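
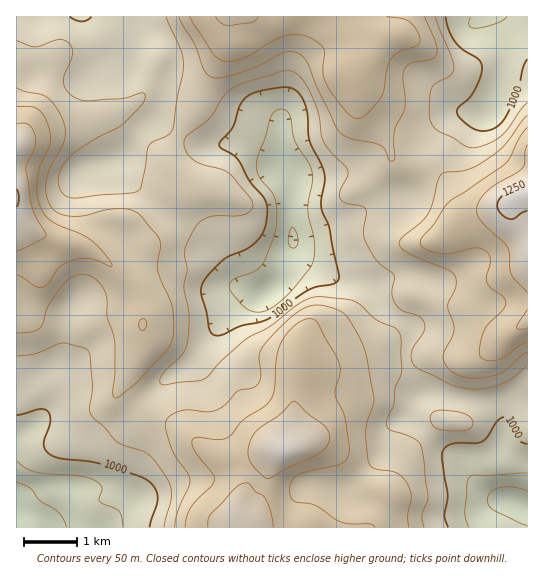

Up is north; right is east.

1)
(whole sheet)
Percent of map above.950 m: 94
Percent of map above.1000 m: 84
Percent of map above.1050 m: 61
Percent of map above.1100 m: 36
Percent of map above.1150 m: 18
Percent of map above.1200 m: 5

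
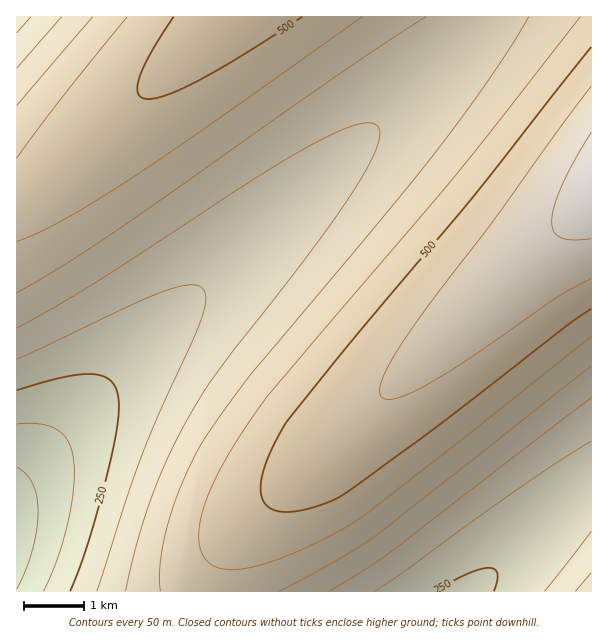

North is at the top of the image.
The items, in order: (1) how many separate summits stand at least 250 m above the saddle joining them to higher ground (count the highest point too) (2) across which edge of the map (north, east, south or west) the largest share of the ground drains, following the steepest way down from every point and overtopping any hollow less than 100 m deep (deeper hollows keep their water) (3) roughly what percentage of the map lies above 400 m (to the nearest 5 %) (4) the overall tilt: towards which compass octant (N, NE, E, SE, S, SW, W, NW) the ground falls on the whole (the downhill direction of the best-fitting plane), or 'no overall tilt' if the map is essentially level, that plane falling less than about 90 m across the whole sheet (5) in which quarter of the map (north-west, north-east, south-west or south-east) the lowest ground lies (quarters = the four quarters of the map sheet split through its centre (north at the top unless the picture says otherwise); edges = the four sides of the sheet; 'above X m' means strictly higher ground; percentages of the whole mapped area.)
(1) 1 summit rises at least 250 m above its surroundings.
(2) Drainage is mainly to the west: more ground falls towards that edge than towards any other.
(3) Ground above 400 m makes up about 55 % of the sheet.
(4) On the whole the ground falls towards the south-west.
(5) The lowest ground is in the south-west quarter.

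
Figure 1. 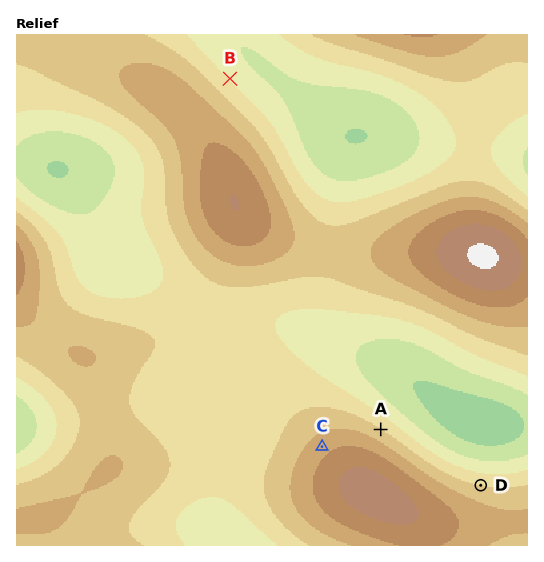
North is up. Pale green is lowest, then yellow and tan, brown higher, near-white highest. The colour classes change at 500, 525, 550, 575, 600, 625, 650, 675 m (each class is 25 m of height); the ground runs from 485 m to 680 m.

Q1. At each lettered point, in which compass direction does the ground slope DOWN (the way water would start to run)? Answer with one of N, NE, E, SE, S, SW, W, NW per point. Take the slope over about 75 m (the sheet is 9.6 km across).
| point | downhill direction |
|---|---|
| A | NE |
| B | NE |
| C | NW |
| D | N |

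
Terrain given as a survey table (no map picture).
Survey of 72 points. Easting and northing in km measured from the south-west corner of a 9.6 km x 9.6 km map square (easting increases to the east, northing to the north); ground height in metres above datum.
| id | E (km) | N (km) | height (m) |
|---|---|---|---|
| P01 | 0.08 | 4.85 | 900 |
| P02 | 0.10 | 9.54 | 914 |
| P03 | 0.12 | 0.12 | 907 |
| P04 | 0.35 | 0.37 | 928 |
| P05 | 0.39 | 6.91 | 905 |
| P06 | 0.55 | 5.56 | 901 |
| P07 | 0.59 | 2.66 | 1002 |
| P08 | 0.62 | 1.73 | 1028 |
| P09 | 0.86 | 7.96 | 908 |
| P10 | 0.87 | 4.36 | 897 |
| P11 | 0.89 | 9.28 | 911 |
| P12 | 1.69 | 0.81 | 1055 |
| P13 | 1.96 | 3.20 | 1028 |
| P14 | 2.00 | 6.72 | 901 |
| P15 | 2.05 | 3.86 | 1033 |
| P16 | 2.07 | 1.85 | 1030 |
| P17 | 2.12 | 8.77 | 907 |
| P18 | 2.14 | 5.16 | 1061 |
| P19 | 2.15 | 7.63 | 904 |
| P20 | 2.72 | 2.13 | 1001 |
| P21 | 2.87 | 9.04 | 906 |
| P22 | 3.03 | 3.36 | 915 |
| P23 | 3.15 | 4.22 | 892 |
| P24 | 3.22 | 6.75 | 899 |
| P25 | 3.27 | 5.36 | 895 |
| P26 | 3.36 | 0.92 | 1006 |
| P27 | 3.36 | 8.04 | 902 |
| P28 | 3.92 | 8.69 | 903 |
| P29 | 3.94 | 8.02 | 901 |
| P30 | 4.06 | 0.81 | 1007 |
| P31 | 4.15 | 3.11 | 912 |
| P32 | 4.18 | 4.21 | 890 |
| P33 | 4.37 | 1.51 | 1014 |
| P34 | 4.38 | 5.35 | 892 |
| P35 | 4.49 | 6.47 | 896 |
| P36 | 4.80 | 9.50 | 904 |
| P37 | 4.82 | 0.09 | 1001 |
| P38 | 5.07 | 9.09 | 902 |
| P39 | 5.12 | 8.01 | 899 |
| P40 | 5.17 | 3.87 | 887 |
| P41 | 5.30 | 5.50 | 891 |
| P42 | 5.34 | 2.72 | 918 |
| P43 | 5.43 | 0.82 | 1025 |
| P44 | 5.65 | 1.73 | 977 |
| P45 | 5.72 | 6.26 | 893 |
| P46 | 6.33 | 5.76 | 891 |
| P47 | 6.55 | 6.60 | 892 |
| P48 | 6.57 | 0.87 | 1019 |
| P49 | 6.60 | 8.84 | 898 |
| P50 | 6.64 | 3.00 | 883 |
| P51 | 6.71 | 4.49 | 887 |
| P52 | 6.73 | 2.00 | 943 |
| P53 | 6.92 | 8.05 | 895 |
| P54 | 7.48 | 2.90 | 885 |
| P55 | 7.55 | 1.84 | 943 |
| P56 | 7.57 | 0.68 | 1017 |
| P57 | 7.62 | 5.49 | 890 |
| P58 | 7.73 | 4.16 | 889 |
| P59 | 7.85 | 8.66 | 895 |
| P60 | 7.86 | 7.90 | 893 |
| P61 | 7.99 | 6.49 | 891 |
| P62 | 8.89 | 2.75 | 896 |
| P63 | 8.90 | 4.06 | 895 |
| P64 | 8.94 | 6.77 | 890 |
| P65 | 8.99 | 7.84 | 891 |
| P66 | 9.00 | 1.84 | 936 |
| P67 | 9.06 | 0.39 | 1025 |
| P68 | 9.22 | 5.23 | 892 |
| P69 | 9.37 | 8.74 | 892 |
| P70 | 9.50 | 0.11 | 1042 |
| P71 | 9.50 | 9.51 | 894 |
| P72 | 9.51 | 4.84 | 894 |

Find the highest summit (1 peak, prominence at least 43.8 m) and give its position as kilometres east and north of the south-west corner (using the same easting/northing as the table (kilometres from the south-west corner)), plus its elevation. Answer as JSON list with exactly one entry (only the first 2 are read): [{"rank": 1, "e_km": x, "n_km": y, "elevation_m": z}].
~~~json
[{"rank": 1, "e_km": 2.06, "n_km": 5.14, "elevation_m": 1069}]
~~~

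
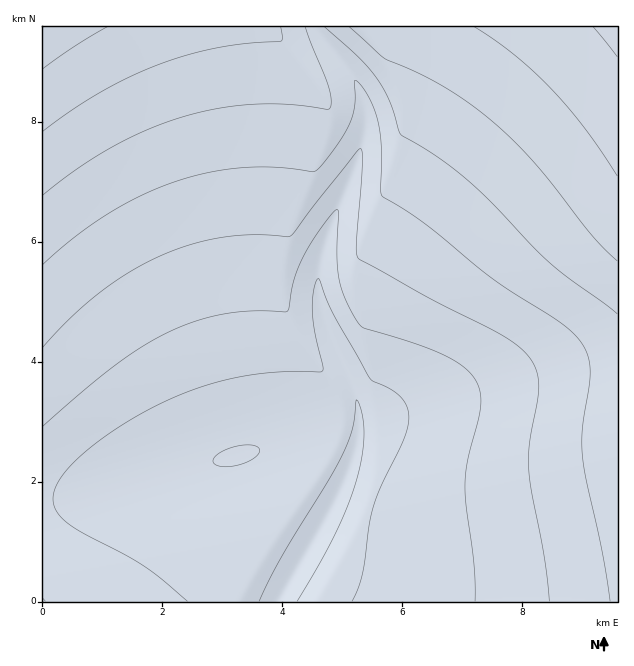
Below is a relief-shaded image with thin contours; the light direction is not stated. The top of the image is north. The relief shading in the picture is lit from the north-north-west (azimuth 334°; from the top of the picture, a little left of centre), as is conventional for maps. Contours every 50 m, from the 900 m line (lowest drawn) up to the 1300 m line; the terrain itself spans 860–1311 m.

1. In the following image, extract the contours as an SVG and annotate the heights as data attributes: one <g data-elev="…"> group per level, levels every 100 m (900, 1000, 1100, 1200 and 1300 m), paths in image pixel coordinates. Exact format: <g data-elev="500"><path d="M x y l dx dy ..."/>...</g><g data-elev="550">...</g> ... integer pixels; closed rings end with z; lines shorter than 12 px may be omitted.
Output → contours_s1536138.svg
<g data-elev="900"><path d="M259 601l22-44 47-76 15-27 9-25 4-29 3 4 3 11 2 18-2 23-6 25-9 26-12 28-38 66"/><path d="M221 466l-6-1-2-5 3-4 7-5 21-6 9 0 6 3 1 3-2 3-10 8-15 4z"/></g><g data-elev="1000"><path d="M43 426l42-36 31-26 27-18 27-15 27-10 29-7 27-3 34 0 7-31 8-21 17-28 18-22 2 4-2 42 2 25 7 21 13 23 6 5 51 15 32 13 19 13 7 8 5 9 2 10-1 12-12 50-3 25 1 23 8 58 1 36"/></g><g data-elev="1100"><path d="M43 264l31-27 33-23 33-18 35-14 33-9 34-5 32-1 37 5 5-1 19-23 14-24 5-16 0-26 1-2 1 1 6 6 8 12 8 24 3 24 0 42 1 7 43 28 72 58 66 43 14 12 8 12 4 12 1 14-8 54 1 28 3 24 16 72 8 48"/></g><g data-elev="1200"><path d="M43 131l48-33 49-26 35-13 34-10 35-5 36-2 2-3-1-12"/><path d="M349 27l36 32 33 14 27 14 27 18 25 21 37 36 57 72 26 27"/></g><g data-elev="1300"><path d="M593 27l24 30"/></g>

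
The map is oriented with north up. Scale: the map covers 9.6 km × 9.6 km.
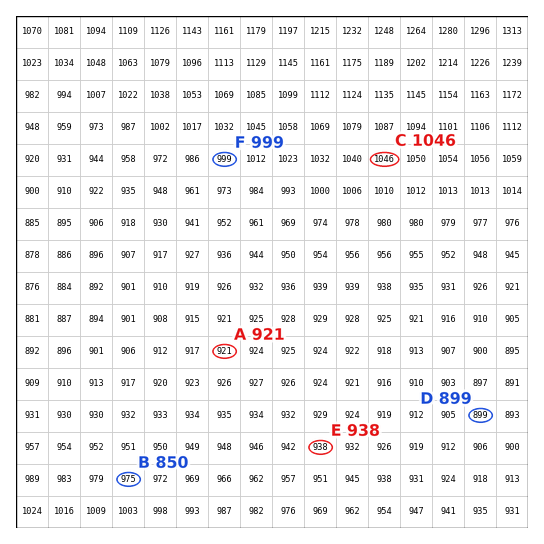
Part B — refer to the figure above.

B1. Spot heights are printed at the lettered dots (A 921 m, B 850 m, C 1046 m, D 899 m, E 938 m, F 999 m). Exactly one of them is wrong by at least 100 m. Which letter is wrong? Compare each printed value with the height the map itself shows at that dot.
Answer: B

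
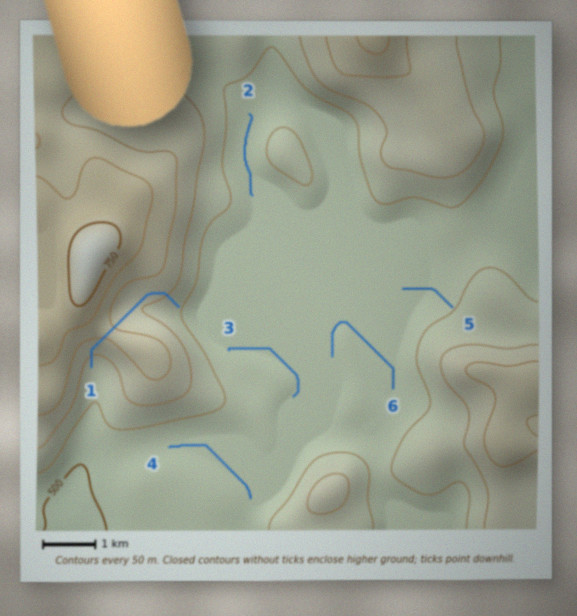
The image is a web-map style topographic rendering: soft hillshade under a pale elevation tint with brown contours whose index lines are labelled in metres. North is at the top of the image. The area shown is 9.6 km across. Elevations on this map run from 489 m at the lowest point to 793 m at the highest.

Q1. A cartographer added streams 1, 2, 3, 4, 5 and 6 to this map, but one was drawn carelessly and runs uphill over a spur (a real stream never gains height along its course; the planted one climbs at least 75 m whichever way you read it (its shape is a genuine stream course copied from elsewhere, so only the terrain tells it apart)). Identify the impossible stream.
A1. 1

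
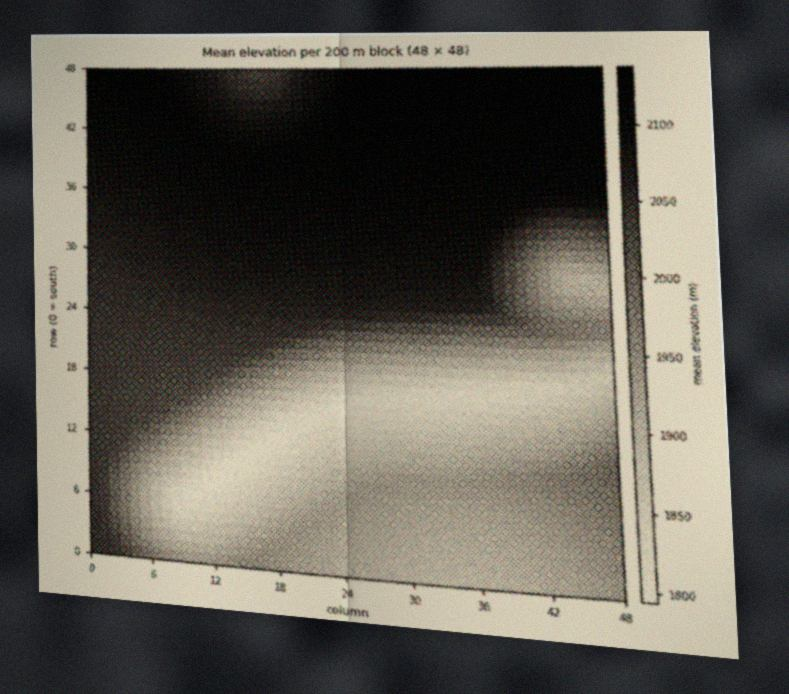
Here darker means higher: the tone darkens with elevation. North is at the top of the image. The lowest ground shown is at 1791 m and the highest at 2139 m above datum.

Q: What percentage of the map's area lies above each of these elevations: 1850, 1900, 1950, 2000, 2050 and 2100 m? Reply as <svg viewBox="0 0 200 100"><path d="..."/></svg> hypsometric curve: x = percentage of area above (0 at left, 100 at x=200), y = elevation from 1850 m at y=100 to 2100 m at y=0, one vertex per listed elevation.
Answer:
<svg viewBox="0 0 200 100"><path d="M186 100l-21-20-35-20-15-20-26-20-41-20"/></svg>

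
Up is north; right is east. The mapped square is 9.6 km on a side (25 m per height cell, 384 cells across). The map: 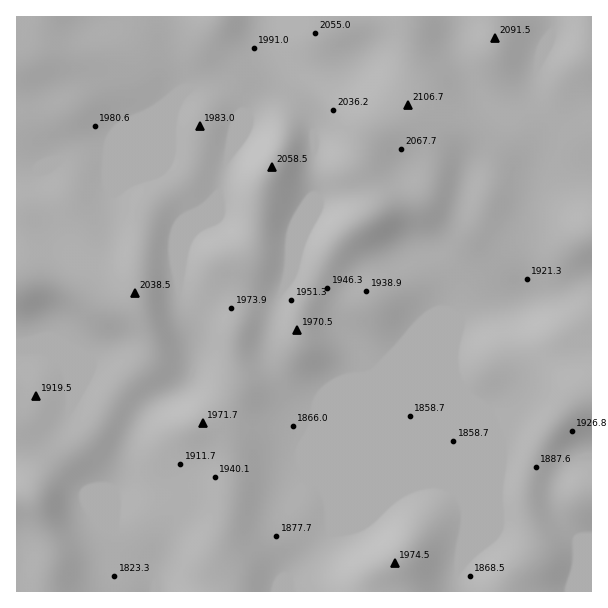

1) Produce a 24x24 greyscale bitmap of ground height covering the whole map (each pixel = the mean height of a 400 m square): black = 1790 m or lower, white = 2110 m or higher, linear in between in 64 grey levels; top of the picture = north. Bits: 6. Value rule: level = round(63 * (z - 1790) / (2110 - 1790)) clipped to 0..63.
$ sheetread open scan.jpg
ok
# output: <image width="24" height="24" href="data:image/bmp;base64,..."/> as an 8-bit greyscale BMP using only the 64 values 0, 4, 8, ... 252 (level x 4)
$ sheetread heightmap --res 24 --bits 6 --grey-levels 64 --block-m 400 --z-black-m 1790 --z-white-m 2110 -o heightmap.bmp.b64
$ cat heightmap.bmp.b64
<image width="24" height="24" href="data:image/bmp;base64,Qk12BgAAAAAAADYEAAAoAAAAGAAAABgAAAABAAgAAAAAAEACAAATCwAAEwsAAAABAAAAAAAAAAAAAAEBAQACAgIAAwMDAAQEBAAFBQUABgYGAAcHBwAICAgACQkJAAoKCgALCwsADAwMAA0NDQAODg4ADw8PABAQEAAREREAEhISABMTEwAUFBQAFRUVABYWFgAXFxcAGBgYABkZGQAaGhoAGxsbABwcHAAdHR0AHh4eAB8fHwAgICAAISEhACIiIgAjIyMAJCQkACUlJQAmJiYAJycnACgoKAApKSkAKioqACsrKwAsLCwALS0tAC4uLgAvLy8AMDAwADExMQAyMjIAMzMzADQ0NAA1NTUANjY2ADc3NwA4ODgAOTk5ADo6OgA7OzsAPDw8AD09PQA+Pj4APz8/AEBAQABBQUEAQkJCAENDQwBEREQARUVFAEZGRgBHR0cASEhIAElJSQBKSkoAS0tLAExMTABNTU0ATk5OAE9PTwBQUFAAUVFRAFJSUgBTU1MAVFRUAFVVVQBWVlYAV1dXAFhYWABZWVkAWlpaAFtbWwBcXFwAXV1dAF5eXgBfX18AYGBgAGFhYQBiYmIAY2NjAGRkZABlZWUAZmZmAGdnZwBoaGgAaWlpAGpqagBra2sAbGxsAG1tbQBubm4Ab29vAHBwcABxcXEAcnJyAHNzcwB0dHQAdXV1AHZ2dgB3d3cAeHh4AHl5eQB6enoAe3t7AHx8fAB9fX0Afn5+AH9/fwCAgIAAgYGBAIKCggCDg4MAhISEAIWFhQCGhoYAh4eHAIiIiACJiYkAioqKAIuLiwCMjIwAjY2NAI6OjgCPj48AkJCQAJGRkQCSkpIAk5OTAJSUlACVlZUAlpaWAJeXlwCYmJgAmZmZAJqamgCbm5sAnJycAJ2dnQCenp4An5+fAKCgoAChoaEAoqKiAKOjowCkpKQApaWlAKampgCnp6cAqKioAKmpqQCqqqoAq6urAKysrACtra0Arq6uAK+vrwCwsLAAsbGxALKysgCzs7MAtLS0ALW1tQC2trYAt7e3ALi4uAC5ubkAurq6ALu7uwC8vLwAvb29AL6+vgC/v78AwMDAAMHBwQDCwsIAw8PDAMTExADFxcUAxsbGAMfHxwDIyMgAycnJAMrKygDLy8sAzMzMAM3NzQDOzs4Az8/PANDQ0ADR0dEA0tLSANPT0wDU1NQA1dXVANbW1gDX19cA2NjYANnZ2QDa2toA29vbANzc3ADd3d0A3t7eAN/f3wDg4OAA4eHhAOLi4gDj4+MA5OTkAOXl5QDm5uYA5+fnAOjo6ADp6ekA6urqAOvr6wDs7OwA7e3tAO7u7gDv7+8A8PDwAPHx8QDy8vIA8/PzAPT09AD19fUA9vb2APf39wD4+PgA+fn5APr6+gD7+/sA/Pz8AP39/QD+/v4A////AGhkQCAYCBhEXFAwKDhghIh0TDhQYEwkDGhoQCAUECRQZFg8MDhIaISEVDg8UFAwEHBkNBgYJDRUbGBIRDg4PFhwWDg4PEgoFIhkJBQcMERYdGxMRDw4ODhISDg4PEQsOHxUJBggOFBgeHBMPDg4ODg4ODg4PEQ0SFRMSDgwSFxsfHBMODg4ODg4ODg4OExEPFhUWFhATGyEhHBMPDg4ODg4ODg4OFhoWGRcWGBQSGSAhHBUQDg4ODg4ODg4QGCImGRcVFxkXFhgeHxgTDw4ODg4ODhEVHCUrFhUVFhshHBcfIBobFxAODg4ODxYbICUnFRUWGiAnHxohIhwhHRMREA4ODhUaHyQkGxkeJSssIB4iJB4hHRcZFhAODhATFx8jKScpLC8tICAjJSAfIBwdGhQQERMUFxwfLywrKy0qHyEoKiQdIyIcGBUUFhkcHiIjLCoqKCgnHiAmKicdIikkHBgZHiIiIyguKykpJSUmIB4fKCkfHiguKSQkJSgmJiovKSknIyMkIyAeKS8kHiUuLy8vKi0rKCgqJiYmIyIiIyMfJzMqIiwyMTI0LS8tKSgoKCcmIyIiIiUgIS4sIy43ODc3MzIuKiorLCwqJSIiIiUiHiUoJTE7PT07NjEtLCwtLy8uKickIiMiICMmKzI4PT47My4uLS8vNTMwLisoJCMjJSYoLTAzOj04MTEyLjAzOjc0MC0qJygqKScrMTEyODw2Mjg3Ly82OzkyLy0rKi4yKyguNDc4Oz03Mzk5MS42A=="/>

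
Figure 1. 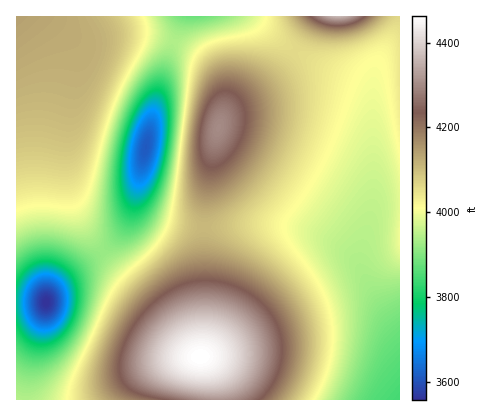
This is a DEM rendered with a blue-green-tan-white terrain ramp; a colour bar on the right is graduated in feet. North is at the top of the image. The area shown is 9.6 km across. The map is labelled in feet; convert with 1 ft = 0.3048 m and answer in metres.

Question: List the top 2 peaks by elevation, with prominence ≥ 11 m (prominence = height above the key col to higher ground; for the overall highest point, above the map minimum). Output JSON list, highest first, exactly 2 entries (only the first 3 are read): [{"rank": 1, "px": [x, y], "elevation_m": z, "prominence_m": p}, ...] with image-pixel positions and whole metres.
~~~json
[{"rank": 1, "px": [200, 356], "elevation_m": 1360, "prominence_m": 276}, {"rank": 2, "px": [218, 128], "elevation_m": 1311, "prominence_m": 59}]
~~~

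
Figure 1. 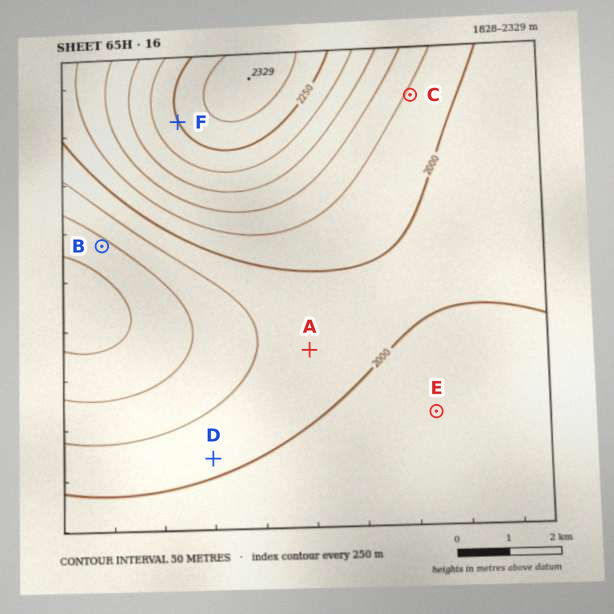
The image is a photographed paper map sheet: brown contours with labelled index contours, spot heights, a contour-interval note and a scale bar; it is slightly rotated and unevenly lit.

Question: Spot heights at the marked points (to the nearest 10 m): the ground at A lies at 1980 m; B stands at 1890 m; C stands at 2040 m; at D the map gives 1990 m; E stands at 2010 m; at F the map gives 2250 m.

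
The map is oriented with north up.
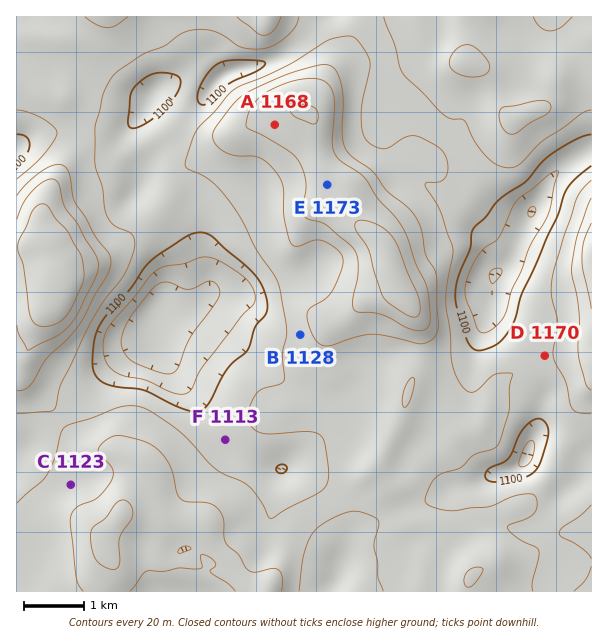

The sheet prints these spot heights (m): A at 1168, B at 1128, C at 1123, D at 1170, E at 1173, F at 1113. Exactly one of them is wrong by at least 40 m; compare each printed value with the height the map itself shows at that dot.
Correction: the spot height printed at D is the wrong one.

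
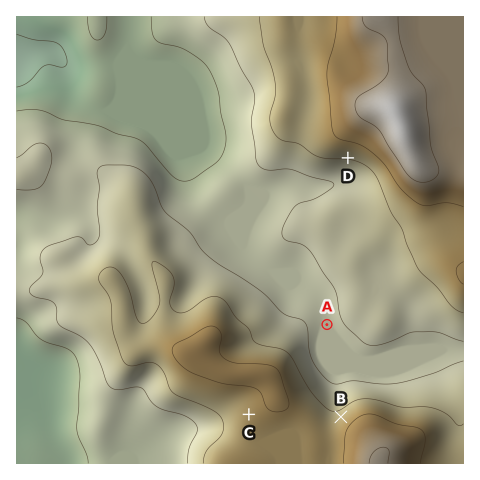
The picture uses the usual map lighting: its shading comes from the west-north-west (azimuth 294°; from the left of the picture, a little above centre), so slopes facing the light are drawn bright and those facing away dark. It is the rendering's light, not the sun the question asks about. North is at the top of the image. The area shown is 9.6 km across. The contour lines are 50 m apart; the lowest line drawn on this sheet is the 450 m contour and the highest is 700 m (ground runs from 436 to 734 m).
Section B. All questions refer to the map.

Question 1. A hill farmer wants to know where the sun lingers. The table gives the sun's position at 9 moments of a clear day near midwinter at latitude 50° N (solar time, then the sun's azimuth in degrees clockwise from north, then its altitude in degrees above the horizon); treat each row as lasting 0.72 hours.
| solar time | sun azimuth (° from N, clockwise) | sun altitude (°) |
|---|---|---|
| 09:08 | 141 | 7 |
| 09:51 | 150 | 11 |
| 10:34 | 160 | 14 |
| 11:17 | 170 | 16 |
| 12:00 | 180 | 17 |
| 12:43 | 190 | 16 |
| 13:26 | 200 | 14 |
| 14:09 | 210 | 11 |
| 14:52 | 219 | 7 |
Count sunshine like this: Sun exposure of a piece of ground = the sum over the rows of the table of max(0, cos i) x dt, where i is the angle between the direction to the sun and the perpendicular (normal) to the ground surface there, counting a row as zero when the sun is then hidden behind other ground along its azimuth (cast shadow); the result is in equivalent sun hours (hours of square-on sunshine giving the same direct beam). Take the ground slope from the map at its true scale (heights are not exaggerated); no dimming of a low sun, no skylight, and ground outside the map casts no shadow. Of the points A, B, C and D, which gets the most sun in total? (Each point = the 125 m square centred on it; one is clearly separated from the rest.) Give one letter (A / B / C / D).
D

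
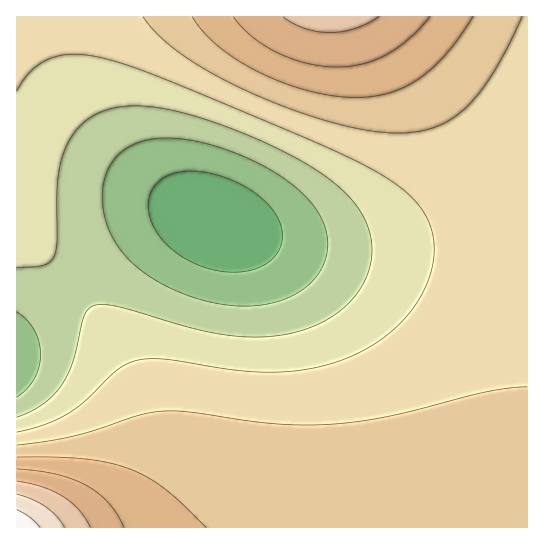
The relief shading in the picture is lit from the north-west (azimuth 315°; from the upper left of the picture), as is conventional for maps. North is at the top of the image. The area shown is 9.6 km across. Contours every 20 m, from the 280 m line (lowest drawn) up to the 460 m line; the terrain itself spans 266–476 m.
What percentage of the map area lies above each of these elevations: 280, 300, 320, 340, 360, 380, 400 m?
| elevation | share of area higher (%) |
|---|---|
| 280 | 96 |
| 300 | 89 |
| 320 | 76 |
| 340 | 59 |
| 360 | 33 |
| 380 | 10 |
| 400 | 4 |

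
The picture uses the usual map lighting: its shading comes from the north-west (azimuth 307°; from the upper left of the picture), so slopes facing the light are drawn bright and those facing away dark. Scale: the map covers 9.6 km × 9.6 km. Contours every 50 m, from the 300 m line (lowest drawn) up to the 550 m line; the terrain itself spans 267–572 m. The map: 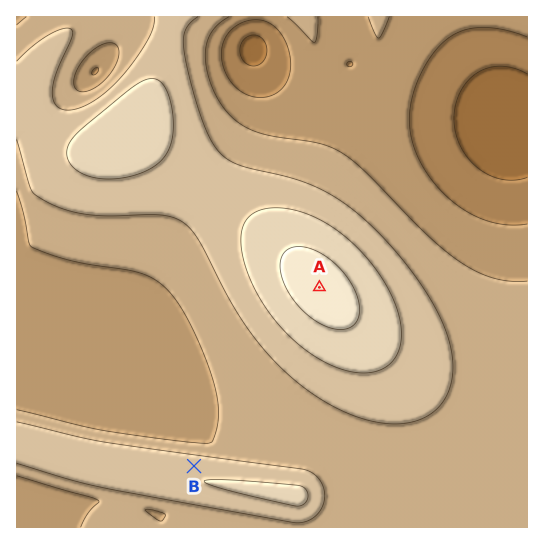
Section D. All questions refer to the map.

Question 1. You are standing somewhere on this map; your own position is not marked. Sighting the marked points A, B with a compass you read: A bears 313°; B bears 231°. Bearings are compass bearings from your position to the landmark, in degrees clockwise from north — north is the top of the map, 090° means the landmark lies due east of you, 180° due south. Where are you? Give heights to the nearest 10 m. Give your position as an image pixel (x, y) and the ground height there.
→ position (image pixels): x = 364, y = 329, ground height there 540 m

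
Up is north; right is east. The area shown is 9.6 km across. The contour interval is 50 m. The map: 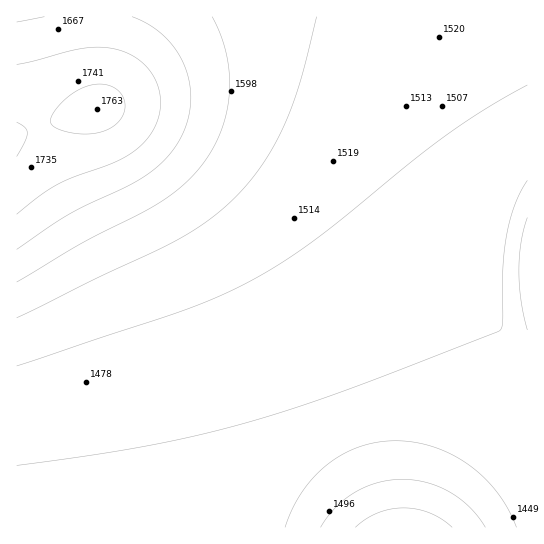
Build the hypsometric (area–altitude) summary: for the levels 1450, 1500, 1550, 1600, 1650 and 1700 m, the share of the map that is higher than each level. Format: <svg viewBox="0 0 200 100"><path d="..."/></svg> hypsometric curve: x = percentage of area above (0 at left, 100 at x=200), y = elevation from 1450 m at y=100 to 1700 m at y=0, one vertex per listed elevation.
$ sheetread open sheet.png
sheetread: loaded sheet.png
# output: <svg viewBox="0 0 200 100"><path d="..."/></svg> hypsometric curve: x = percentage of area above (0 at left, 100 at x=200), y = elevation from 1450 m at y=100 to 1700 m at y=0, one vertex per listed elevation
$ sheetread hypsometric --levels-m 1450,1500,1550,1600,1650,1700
<svg viewBox="0 0 200 100"><path d="M162 100l-67-20-45-20-18-20-9-20-10-20"/></svg>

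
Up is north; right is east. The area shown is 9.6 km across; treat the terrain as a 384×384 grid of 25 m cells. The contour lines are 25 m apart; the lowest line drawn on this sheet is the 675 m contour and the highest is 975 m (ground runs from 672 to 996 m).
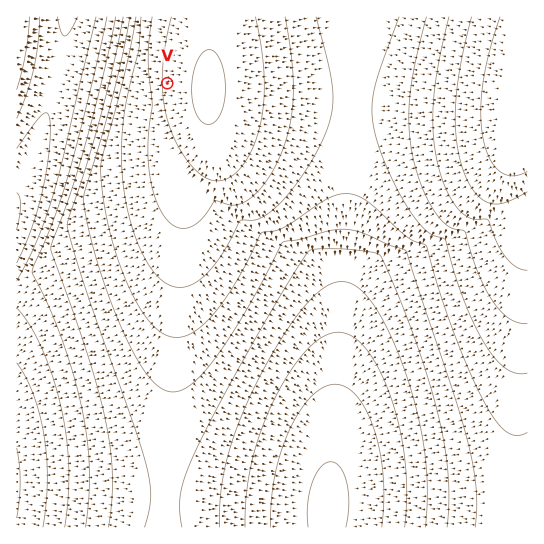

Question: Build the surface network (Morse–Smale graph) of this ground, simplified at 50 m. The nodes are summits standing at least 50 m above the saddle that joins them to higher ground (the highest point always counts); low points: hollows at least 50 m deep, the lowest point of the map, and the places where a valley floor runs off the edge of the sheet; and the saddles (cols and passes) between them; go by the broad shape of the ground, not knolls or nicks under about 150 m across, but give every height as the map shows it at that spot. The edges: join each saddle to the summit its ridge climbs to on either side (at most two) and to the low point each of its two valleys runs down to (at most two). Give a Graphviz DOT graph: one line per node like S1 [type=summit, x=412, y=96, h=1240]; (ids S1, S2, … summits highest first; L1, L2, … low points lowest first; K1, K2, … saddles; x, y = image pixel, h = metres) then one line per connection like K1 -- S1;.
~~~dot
graph terrain {
  S1 [type=summit, x=525, y=94, h=996];
  S2 [type=summit, x=209, y=89, h=953];
  S3 [type=summit, x=17, y=62, h=766];
  L1 [type=low, x=17, y=211, h=672];
  L2 [type=low, x=17, y=483, h=673];
  L3 [type=low, x=329, y=507, h=696];
  K1 [type=saddle, x=353, y=103, h=871];
  K2 [type=saddle, x=165, y=501, h=802];
  K3 [type=saddle, x=57, y=73, h=703];
  K1 -- S1;
  K1 -- S2;
  K1 -- L1;
  K1 -- L3;
  K2 -- S1;
  K2 -- S2;
  K2 -- L2;
  K2 -- L3;
  K3 -- S2;
  K3 -- S3;
  K3 -- L1;
}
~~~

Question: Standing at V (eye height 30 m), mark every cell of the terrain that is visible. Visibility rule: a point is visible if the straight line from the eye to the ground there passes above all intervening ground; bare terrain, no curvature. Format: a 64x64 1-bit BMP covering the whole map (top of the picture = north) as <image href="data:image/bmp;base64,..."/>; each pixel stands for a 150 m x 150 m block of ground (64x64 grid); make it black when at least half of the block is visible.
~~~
<image width="64" height="64" href="data:image/bmp;base64,Qk0+AgAAAAAAAD4AAAAoAAAAQAAAAEAAAAABAAEAAAAAAAACAAATCwAAEwsAAAIAAAAAAAAA////AAAAAAD///+AAAAAAP///4AAAAAA////AAAAAAD///8AAAAAAP///gAAAAAA5//+AAAAAACB//wAAAAAAID/+AAAAAAAAH/4AAAAAAAAH/AAAAAAAAAP8AAAAAAAAAfgAAAAAAAAA8AAAAAAAAAAAAAAAAAAAAAAAAAAAAAAAAAAAAAAAAAAAAAAAAAAAAAAAAAAAAAAAAAAAAAAAAAAAAAAAAAAAAAAAAAAAAAAAAAAAAAABgAAAAAAAAAGgAAAAAAAAA6AAAAAAAAADoAAAAAAAAAewAAAAAAAAB7AAAAAAAAAHuAAAAAAAAA+4AAAAAAAAD7gAAAAAAAAPvAAAAAAAAB+cABAAAAAAH44AfAAAAAAfxwD+AAAAAB/DAf8AAAAAH8GD/4AAAAA/wM//gAAAAA/Af/+AAAAA4AB//4AAAAHwAD//gAAAAfgAP/8AAAAD/AAf/wAAAAP+IB//AAAAA/4gD/4AAAAD/jAP/gAAAAf/MAf8AAAAB/8wB/2AAAAH/zgD+8AAAAf/uAP/wAAAB/+4A//gAAAH/7wB/+AAAAf/vAH/4AAAB/+8Af/gAAAH/74A/+AAAAf/vgD/4AAAB//+AP/gAAAH//4A/+AAAAf//wB/4AAAA///AH/gAAAD//8Af+AAAAP//wA/4AAAA///AD/gAAAD//+AP+AAAAP/w=="/>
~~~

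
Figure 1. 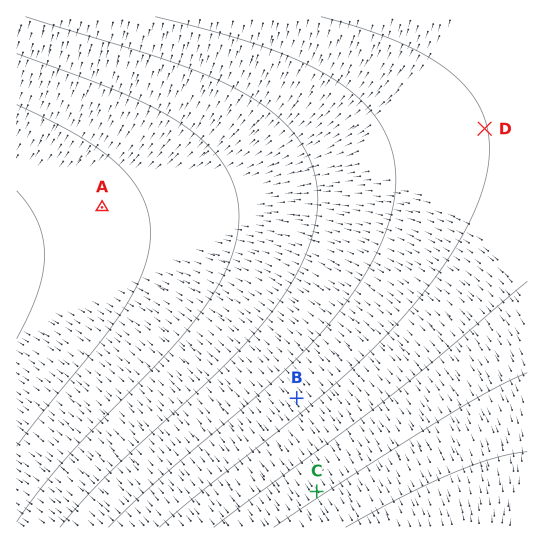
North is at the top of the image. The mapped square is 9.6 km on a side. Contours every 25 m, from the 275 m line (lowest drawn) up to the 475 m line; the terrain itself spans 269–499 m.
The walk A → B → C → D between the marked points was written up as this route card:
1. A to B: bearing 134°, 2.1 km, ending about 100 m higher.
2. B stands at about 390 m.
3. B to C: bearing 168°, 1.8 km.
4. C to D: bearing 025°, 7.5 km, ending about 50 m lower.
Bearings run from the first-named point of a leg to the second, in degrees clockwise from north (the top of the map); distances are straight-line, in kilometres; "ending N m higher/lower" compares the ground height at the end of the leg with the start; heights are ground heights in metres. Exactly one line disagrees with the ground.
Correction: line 1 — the distance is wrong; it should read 5.1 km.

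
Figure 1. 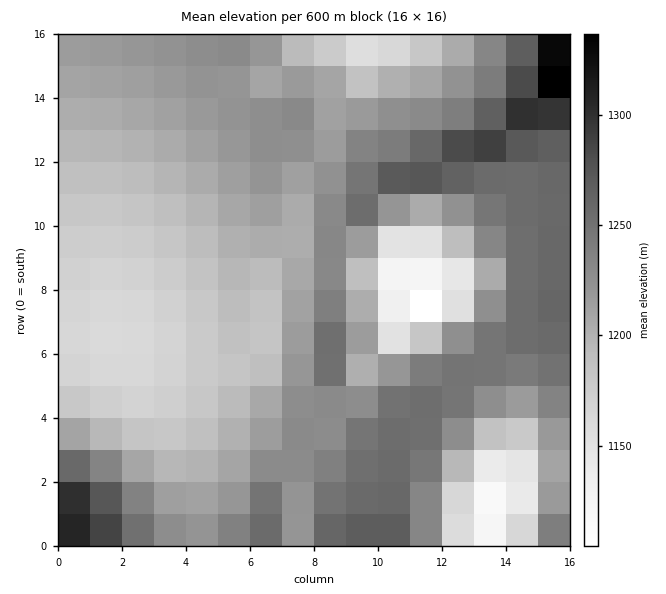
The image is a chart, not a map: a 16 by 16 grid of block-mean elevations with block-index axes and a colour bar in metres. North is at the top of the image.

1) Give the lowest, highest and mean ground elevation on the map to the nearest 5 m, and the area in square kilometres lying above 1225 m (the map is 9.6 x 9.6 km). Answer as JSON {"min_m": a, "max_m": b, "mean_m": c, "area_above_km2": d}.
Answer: {"min_m": 1090, "max_m": 1360, "mean_m": 1215, "area_above_km2": 36.1}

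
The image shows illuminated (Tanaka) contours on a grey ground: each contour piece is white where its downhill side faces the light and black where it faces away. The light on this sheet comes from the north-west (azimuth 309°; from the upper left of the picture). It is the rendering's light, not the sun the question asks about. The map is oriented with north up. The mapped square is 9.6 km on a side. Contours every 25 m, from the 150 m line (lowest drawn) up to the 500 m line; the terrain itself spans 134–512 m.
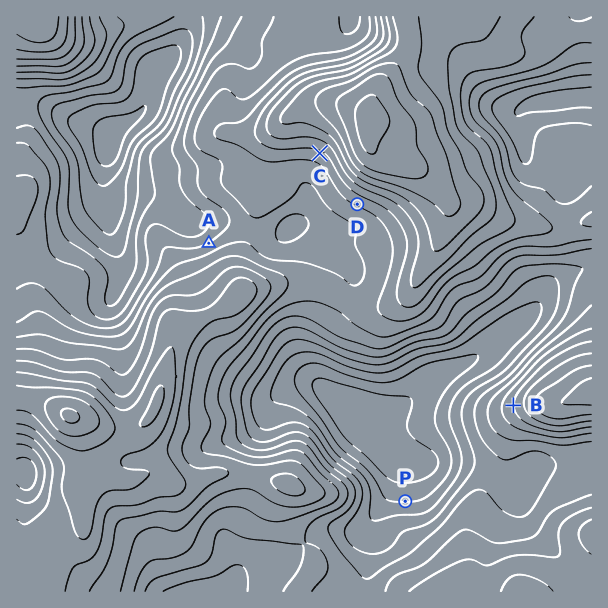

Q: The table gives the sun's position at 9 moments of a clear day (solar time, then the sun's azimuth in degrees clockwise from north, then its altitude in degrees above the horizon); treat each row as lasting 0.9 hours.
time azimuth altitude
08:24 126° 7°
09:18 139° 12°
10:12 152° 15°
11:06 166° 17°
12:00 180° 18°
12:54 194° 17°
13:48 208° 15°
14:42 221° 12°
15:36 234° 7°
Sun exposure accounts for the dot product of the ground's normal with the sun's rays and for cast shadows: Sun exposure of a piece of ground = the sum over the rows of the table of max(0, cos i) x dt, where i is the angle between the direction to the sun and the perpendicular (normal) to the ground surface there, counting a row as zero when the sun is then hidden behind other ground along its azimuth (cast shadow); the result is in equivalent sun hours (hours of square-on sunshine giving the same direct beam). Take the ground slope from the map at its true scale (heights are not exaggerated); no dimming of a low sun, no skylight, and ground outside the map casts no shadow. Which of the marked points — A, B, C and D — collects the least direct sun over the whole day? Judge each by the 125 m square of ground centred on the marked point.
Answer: A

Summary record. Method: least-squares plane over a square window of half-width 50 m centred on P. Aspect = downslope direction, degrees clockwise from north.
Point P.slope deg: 5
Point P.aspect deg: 359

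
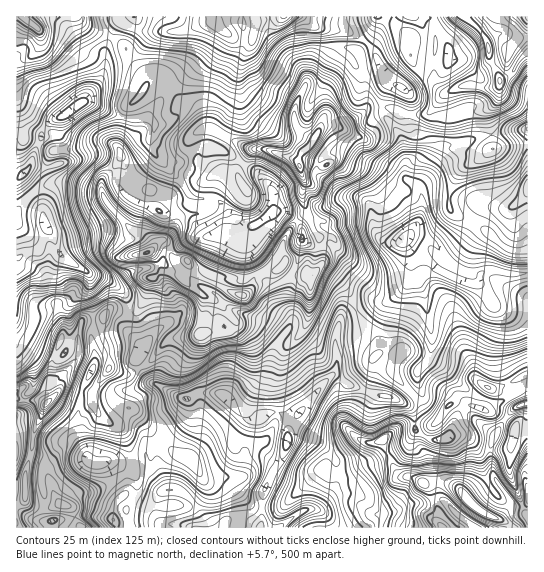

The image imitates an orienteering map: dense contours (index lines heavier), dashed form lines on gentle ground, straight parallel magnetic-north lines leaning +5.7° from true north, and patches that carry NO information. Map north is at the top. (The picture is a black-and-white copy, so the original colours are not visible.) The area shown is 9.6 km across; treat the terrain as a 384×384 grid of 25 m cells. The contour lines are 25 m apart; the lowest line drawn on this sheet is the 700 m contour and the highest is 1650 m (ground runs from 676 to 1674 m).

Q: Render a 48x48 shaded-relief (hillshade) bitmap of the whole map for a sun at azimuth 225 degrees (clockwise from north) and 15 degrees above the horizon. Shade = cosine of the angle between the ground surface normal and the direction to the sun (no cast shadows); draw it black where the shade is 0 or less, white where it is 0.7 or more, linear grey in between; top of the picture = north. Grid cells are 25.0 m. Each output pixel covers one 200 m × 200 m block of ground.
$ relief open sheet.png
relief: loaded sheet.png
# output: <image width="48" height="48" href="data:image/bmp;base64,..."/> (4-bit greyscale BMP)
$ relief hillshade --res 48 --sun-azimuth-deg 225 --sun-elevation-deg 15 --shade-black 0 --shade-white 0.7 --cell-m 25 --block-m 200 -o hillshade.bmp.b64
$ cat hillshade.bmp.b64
<image width="48" height="48" href="data:image/bmp;base64,Qk32BAAAAAAAAHYAAAAoAAAAMAAAADAAAAABAAQAAAAAAIAEAAATCwAAEwsAABAAAAAAAAAAAAAAABEREQAiIiIAMzMzAERERABVVVUAZmZmAHd3dwCIiIgAmZmZAKqqqgC7u7sAzMzMAN3d3QDu7u4A////AANppgAXcjZ3iIl1esxhJpqpmIulAt/DADVpggBHU0Z2aJmHebhmirqHmaqELPsgAUM3QAFGVEREe6h2R5mazKhovLymv4ADEyAkEAAldTRYy3ZkJoiruoeL3d6oyAAxBwEzAAA2dUecyERTJHmqmHm97Kc0MAAwDCMhAAJGdFirkyIRA3iYZXq8twAAAAAAWnUQADeJhFiXQRASI1Z2VqzMoQAAAAIAV7YAE3q7hGdjEAFEQyV2at/KYAEAAjZCVcYjV6zKZGUwAQJCIiaInfsQAAA1V4pjNchlZ6uWNVMAEhIRIzZ3rJAAAAOHebgxV+2lRZhDRBAAIhAUZmZnmAAAAARmeHM1mOyEI4UkMQABMwBZmYd4dQABAFdndlaZilZiAVQzMQAndDaruph3dSE1e7V4ZYuWQwJCADVmQRfLmHnMqZdmhlery1J2RqgiRRRDACeUI4zbh4rMuZhmh5zKlhNVWHADVlVVMidxBYqqqHrdqZhndpynZURWiEACI3eHZCZQFXmbyovtiIdnQ5qGZUImhyAAAWeYcyZBJoibypu4ZmdlI4l1QxAWdAAAAWiHQkVCWHd5l2h0NFZ2E3l0IQAncwAAI4iGIjREeHeJmGdTREaYI3lQAAFHYgACVpl1IQIiWImq3IeIVGnaIoggESJXUQAmiHUxAAERarut+oq2JYvpEnUSMiJWMAFoiEEAAAJH3trPt4cxNorGEVREECRTABV3ZUIhAAnv/qi6dTAAFniEEkVCADVCFGd2ZmUxA9///KmHMAAAFWUzATQQADVVaZibu4Yzbf/+uXZgAAAANWEAETAAACVmm6rNunZWrf+nVUMAAAFEZlAFUwAAAUZ5u6u4VWQ3vu2qhAAAA1VlV0I6YQAARXicy6liNCFK3/7sQAAANnd3dlOYIAAEd3nN2nUiRRN73//0AAJTRmerdXnFAAAGd3nNpTMzRSWL3++AA2dSRnrJQo7VEAAndmirdEVVU0aKzcsAV2QSeJqVAb/4EDV3ZVaahnd2UmV3mZYDZBAFiIhhB+/2FXh2VVirqZmYY4Z2d2Q2UQBHd2Uyfv/SNmVDRHq8upmYVHmpmpeJEASJhkNq7/5TRCI1Vpu7qYmGQ2mIi7u1ABeZdmerqEVkMzRmVpu6l3djEVVEWJlgAEeHd4dCECiVRFQhJJqaqYdRAFVSNUMQAkZ2ZkECRZxzQxAABpm7qZlzI2QiRCE1VXh2UwAEZppCMAABSHipiJmYd1NFVVeqh3d2UxAkVpdDIAASMhWZiJvKU0RWZ5y5dmZlQxEUZ5dUEAAQACrKiKzYEFZ4iKy5hlZUMgATV3djAAAgFL62V3m1AHmZiJqqhlQzIQACRnhQAAExW/10NEmjE4qWZ3eKdDIREAACV4cwAARDnthVRYuROZmERmaJYgAAAAADV2QQATU2zZVVWL1xWauDRmZ2EAAAAAA1Z0EAASNJy3RVe+4yZdswR2MhEhEzIBR2ZiEAJEeruENWv/gDebYCZzABVTVlIUiFVAA0d4rMlSJp/7AErg=="/>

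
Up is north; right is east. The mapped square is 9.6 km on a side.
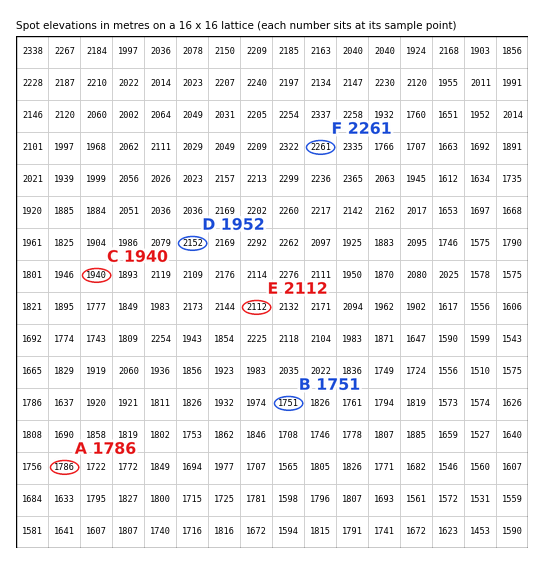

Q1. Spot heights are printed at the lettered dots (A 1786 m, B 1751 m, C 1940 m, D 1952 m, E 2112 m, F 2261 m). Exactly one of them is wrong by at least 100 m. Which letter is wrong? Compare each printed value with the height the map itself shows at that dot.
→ D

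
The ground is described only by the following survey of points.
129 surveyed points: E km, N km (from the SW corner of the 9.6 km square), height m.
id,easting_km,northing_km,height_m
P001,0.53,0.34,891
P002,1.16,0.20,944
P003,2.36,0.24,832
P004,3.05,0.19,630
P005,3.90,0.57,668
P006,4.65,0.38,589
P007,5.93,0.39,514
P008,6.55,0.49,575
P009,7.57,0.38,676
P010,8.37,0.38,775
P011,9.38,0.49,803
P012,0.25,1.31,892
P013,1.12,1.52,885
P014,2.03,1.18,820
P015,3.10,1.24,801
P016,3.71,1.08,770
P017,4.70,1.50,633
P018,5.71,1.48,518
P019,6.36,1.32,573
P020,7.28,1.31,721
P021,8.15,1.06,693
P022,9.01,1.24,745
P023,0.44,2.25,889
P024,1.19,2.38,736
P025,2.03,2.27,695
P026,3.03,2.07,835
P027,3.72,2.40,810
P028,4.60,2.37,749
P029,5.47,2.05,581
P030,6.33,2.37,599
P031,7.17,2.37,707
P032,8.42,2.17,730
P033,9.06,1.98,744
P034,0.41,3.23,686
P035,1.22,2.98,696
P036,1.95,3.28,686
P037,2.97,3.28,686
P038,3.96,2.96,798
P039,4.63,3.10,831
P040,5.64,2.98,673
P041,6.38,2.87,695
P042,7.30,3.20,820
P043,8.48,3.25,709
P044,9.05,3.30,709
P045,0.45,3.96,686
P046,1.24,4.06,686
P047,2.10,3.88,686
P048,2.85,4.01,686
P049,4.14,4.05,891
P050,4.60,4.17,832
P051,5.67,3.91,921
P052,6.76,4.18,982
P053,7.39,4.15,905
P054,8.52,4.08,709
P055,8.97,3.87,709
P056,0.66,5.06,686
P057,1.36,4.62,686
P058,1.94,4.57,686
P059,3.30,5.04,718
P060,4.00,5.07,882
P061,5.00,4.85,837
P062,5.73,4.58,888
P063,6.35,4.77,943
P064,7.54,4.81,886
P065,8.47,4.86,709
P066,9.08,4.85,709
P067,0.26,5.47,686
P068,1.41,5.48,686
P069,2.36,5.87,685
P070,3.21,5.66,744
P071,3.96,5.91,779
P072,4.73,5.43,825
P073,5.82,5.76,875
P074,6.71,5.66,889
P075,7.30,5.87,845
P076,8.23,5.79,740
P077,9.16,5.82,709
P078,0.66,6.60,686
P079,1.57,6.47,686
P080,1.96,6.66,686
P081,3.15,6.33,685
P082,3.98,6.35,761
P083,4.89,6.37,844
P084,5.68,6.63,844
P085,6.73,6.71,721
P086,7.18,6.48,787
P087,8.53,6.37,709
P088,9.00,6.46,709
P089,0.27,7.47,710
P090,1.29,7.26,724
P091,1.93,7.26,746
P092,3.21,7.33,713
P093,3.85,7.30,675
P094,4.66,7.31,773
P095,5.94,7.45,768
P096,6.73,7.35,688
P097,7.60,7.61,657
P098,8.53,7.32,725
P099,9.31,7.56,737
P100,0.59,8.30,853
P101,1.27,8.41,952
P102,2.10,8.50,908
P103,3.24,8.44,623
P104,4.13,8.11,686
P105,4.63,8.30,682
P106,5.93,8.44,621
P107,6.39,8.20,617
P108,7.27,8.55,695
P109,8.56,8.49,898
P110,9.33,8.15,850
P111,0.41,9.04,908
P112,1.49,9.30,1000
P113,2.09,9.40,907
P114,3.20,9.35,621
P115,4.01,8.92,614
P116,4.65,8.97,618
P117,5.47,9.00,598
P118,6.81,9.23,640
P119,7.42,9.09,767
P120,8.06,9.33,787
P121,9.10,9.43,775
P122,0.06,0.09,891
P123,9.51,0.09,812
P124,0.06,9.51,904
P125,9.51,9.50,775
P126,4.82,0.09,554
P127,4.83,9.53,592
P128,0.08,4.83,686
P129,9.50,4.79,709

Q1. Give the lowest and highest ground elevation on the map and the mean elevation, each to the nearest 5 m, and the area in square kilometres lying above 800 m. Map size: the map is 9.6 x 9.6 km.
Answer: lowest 505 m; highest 1000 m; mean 745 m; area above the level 28.1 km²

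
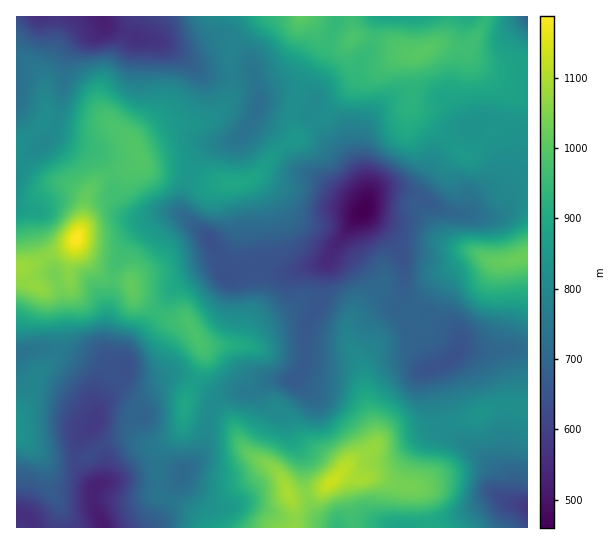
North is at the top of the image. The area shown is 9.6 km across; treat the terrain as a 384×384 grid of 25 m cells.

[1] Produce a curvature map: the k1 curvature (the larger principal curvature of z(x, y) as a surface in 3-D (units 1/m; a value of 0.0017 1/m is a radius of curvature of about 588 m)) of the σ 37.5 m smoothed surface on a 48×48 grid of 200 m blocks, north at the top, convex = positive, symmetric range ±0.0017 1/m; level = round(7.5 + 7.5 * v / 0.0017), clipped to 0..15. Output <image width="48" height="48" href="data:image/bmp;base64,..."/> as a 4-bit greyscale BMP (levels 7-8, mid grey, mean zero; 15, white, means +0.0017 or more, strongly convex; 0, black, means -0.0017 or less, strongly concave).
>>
<image width="48" height="48" href="data:image/bmp;base64,Qk32BAAAAAAAAHYAAAAoAAAAMAAAADAAAAABAAQAAAAAAIAEAAATCwAAEwsAABAAAAAAAAAAAAAAABEREQAiIiIAMzMzAERERABVVVUAZmZmAHd3dwCIiIgAmZmZAKqqqgC7u7sAzMzMAN3d3QDu7u4A////AIeLq5d4iZd5mYiaqonHl3uXd3iZmYqYqXZ72neJiZeaqYdmmpq4pnqJiIiaqYl1mIeeyImqq7u6mqlmia262Hhomru7qZh3mKq7qGeIirqHaJqpmK+r/qupq7u7yoVXiZiqqXVlacuHeJiKl++r39vtuqqqq6iKqXi8mrmIecuFZ5mJrfuHfPqKmZq8zMuoeIvcmcuZmqmHd3ms/8h2ed2Zqrqqu6h4iM3KiJypq6qpmYnf2oeKuqzMyoZomYiZmbqod3iquqvNqYn9eIecqImb2nVniImYiJmnd3Z6uGi/qIv5eHe5eKiby5mJmZmHiJqnd3d6t1afuIzZmHrHZ6mrqqqZmruYiJu4eId5unevyIuHic6WVYq7mZmZiau6qou4d3eJm5mt2Ilni9mIdnvKmXiZmIiqmIq5d3iZeamayohpmZVoiIvKiWZ4mYeJiJq6iImYd7p3rKh4iZeHd3rJiXVneJh4iIm7qIh4Zbtmnchni8qHeIu5h5h4d4iIiHiJqHZoVrt4zbzd/7mIiKyZmImZh4mIeId4qXVoWMmazN7uypiIiMuJqYiZl3mYd6mIiZZpi6q63Zd5mZh4icp5qYiIl3mIeJmpiburu7yr6neJmYl3iMuJiImIh3mYeHiqq8uay7qc2Iq7upmYd6yYd4l4h5qZiJrMrKmZy5mMuKmau5iqiKupiIqIiaupmc3arIiqy4d8qHRomYiby6qqmYqoiauoh5mXrHmqupmbl2Z4iIiZh4maqYq6qIupiLqWm5uHmqqqdneIiJiIZHmKuHmppovMuqvLvcqIm5m6iIiId4mYiJmKuHiXq+/t3Yis79mJuoi6l3mYh4iZiJmZuoir3/67zIia3/mZl3q5hlmpmJmZmZmIqom7vKh3iplmj/uIdpuYiJuHiImru5dlm4iqqHd2eZhGnPuJiJh2isl3iIiqeXZle6qoiHeIeZp3itibuXh3rbqIiZmpaHZmerp3moeaiZypqsp4u6qry6u7qpqqiHZmebl4ynipiInMqZyYmruqqaze2pmamYdlaJiLuHmYiJmquYmZibuYibuq3ZZ4ipdmaJu6maqIiJiImpd4icmIiahnnsh5u6iIibyni8qIeIdmeah4i7iIiIdme+28mZmqq8t3q5mHeKl3ebiJnJiIiId2eKvLiJmau7mJqHiYiKuoibmau5iIqqmIeIqqqYiIqqqIh3iIiHm5mbqsuZmImauYiKqYqnd3mpmYd3d4iHjKibvLiJmIiZqoZpune6iIiqqJmId4mXjZeLy4d4maqZq5d4q3aLupmZqGiIiZmXjZea24eJqql4q5iImpZ6uqmImWeIiZiHm6mqvaqpmZh4q3eJmId6qJqYiIiJqYiJupm7rZiIeJiIqnd5l4mbmImqqYiZqYiauamojLV4Z4iZqnZomJuql3iZq6mZuYm7mKqFaMhoZomqmZdoqqqbuZqru8qbyIq6d6qYdpp3dnq5d5maq5mIvMy6mbua+YuoZpiId4qIiIu4d4qqnJmHuneHd4qH75uQ=="/>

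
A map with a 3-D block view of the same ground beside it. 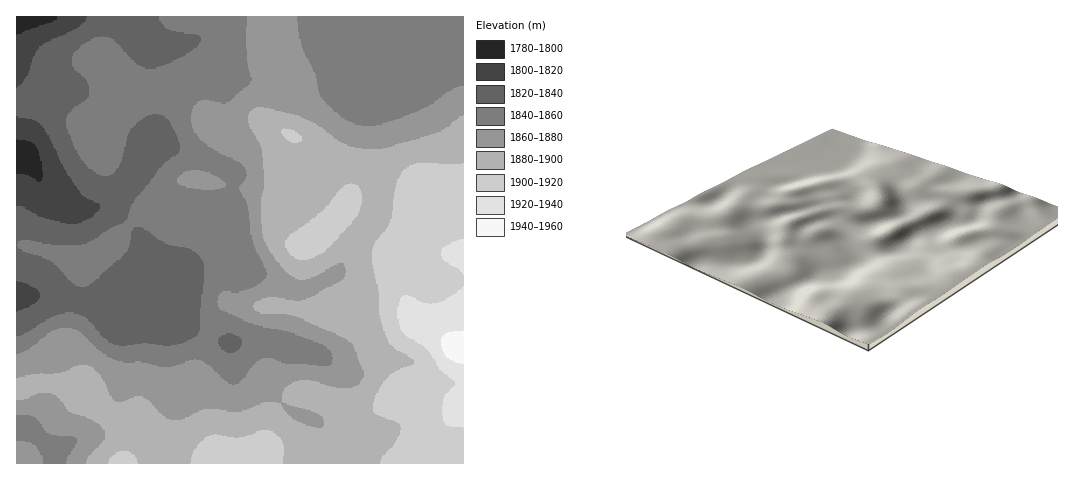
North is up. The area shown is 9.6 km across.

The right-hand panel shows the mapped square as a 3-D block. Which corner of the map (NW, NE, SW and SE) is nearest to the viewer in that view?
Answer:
SW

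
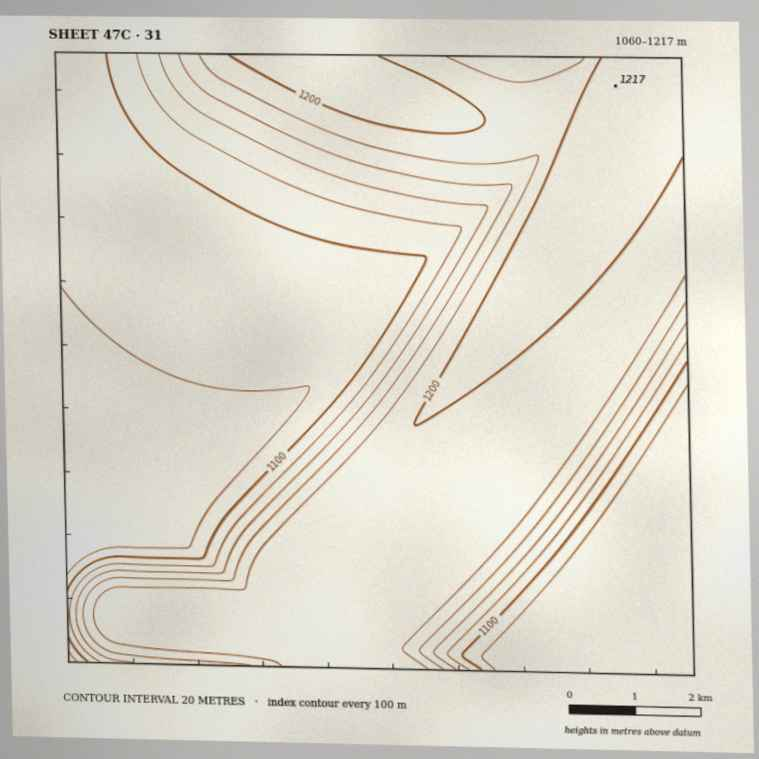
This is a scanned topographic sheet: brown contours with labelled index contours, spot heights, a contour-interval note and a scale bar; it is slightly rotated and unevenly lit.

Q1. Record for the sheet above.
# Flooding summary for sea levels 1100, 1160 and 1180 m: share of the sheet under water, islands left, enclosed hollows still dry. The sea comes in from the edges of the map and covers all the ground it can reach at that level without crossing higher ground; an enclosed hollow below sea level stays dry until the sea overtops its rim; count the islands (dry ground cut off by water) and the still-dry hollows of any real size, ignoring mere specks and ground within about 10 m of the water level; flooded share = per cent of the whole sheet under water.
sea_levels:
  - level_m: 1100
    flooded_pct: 37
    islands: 0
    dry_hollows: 0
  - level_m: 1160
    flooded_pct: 54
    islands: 0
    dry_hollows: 0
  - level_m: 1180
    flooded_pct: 61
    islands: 0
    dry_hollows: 0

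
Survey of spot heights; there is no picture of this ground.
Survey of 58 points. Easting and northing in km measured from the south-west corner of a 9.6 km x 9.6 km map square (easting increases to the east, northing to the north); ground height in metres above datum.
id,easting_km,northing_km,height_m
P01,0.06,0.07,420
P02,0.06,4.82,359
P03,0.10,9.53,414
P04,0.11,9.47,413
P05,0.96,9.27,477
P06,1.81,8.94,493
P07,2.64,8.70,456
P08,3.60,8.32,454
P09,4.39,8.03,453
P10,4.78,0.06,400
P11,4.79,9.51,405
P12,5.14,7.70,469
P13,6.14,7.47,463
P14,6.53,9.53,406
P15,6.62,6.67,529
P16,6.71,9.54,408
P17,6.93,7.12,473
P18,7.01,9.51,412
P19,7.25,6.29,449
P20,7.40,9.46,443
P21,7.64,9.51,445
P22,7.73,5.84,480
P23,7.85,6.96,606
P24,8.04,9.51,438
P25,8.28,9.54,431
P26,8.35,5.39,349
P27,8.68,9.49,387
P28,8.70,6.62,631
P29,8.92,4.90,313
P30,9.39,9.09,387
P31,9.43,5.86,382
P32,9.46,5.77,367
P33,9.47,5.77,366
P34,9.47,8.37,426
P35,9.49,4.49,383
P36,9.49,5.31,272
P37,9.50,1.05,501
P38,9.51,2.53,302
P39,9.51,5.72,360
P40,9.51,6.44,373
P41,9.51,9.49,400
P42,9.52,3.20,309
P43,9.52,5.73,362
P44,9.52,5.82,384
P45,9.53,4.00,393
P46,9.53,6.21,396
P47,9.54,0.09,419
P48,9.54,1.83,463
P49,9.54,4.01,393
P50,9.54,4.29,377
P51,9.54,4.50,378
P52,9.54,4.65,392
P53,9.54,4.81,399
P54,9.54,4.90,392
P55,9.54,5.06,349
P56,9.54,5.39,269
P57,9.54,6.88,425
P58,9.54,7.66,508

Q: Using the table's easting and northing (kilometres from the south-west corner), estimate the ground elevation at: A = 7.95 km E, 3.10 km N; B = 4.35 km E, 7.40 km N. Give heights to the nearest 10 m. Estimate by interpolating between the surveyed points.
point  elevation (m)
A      420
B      460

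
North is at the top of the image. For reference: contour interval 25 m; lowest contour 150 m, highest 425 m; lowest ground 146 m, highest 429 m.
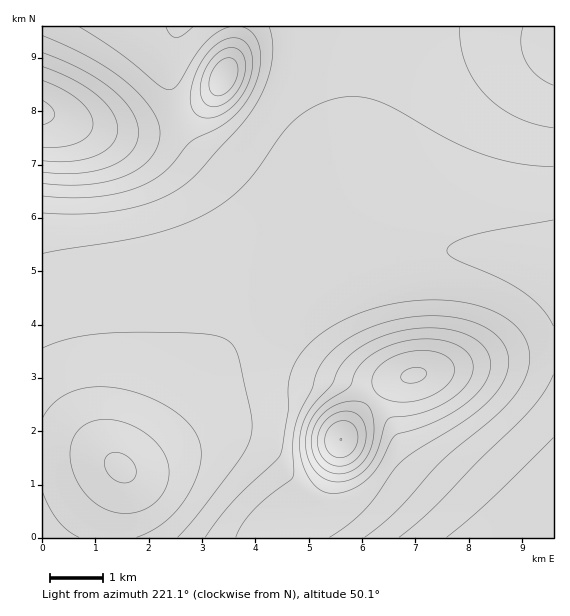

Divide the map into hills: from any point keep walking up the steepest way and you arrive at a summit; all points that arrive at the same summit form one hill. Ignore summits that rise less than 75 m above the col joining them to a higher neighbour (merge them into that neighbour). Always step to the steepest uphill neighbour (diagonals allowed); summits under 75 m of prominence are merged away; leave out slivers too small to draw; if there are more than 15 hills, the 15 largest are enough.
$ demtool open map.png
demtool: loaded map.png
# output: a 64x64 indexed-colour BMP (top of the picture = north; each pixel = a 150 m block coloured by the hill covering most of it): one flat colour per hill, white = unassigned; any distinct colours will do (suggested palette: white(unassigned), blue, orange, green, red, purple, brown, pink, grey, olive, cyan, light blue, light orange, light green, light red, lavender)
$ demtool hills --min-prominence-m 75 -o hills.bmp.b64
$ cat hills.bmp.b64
<image width="64" height="64" href="data:image/bmp;base64,Qk12CAAAAAAAAHYAAAAoAAAAQAAAAEAAAAABAAQAAAAAAAAIAAATCwAAEwsAABAAAAAAAAAA////ALR3HwAOf/8ALKAsACgn1gC9Z5QAS1aMAMJ34wB/f38AIr28AM++FwDox64AeLv/AIrfmACWmP8A1bDFABERERESIiIiIiIiIiIiIiIiIiIiIiIiIiIiIiIiIiIiERERERIiIiIiIiIiIiIiIiIiIiIiIiIiIiIiIiIiIiIREREREiIiIiIiIiIiIiIiIiIiIiIiIiIiIiIiIiIiIhERERESIiIiIiIiIiIiIiIiIiIiIiIiIiIiIiIiIiIiERERERIiIiIiIiIiIiIiIiIiIiIiIiIiIiIiIiIiIiIRERERESIiIiIiIiIiIiIiIiIiIiIiIiIiIiIiIiIiIhERERERIiIiIiIiIiIiIiIiIiIiIiIiIiIiIiIiIiIiEREREREiIiIiIiIiIiIiIiIiIiIiIiIiIiIiIiIiIiIRERERESIiIiIiIiIiIiIiIiIiIiIiIiIiIiIiIiIiIhEREREREiIiIiIiIiIiIiIiIiIiIiIiIiIiIiIiIiIiERERERERIiIiIiIiIiIiIiIiIiIiIiIiIiIiIiIiIiIRERERERESIiIiIiIiIiIiIiIiIiIiIiIiIiIiIiIiIhEREREREREiIiIiIiIiIiIiIiIiIiIiIiIiIiIiIiIiERERERERERIiIiIiIiIiIiIiIiIiIiIiIiIiIiIiIiIRERERERERESIiIiIiIiIiIiIiIiIiIiIiIiIiIiIiIhEREREREREREiIiIiIiIiIiIiIiIiIiIiIiIiIiIiIiERERERERERERIiIiIiIiIiIiIiIiIiIiIiIiIiIiIiIRERERERERERESIiIiIiIiIiIiIiIiIiIiIiIiIiIiIhERERERERERERIiIiIiIiIiIiIiIiIiIiIiIiIiIiIiERERERERERERESIiIiIiIiIiIiIiIiIiIiIiIiIiIiIREREREREREREREiIiIiIiIiIiIiIiIiIiIiIiIiIiIhERERERERERERESIiIiIiIiIiIiIiIiIiIiIiIiIiIiEREREREREREREREiIiIiIiIiIiIiIiIiIiIiIiIiIiIRERERERERERERERIiIiIiIiIiIiIiIiIiIiIiIiIiIhERERERERERERERESIiIiIiIiIiIiIiIiIiIiIiIiIiERERERERERERERERIiIiIiIiIiIiIiIiIiIiIiIiIiIRERERERERERERERESIiIiIiIiIiIiIiIiIiIiIiIiIhERERERERERERERERESIiIiIiIiIiIiIiIiIiIiIiIiEREREREREREREREREREiIiIiIiIiIiIiIiIiIiIiIiIRERERERERERERERERERIiIiIiIiIiIiIiIiIiIiIiIhERERERERERERERERERERIiIiIiIiIiIiIiIiIiIiIiERERERERERERERERERERESIiIiIiIiIiIiIiIiIiIiIRERERERERERERERERERERMyIiIiIiIiIiIiIiIiIiIhEREREREREREREREREREREzMzIiIiIiIiIiIiIiIiIiEREREREREREREREREREREzMzMzMiIiIiIiIiIiIiIRERERERERERERERERERERETMzMzMzMzIiIiIiIiERERERERERERERERERERERERETMzMzMzMzMRERERERERERERERERERERERERERERERERMzMzMzMzMRERERERERERERERERERERERERERERERERMzMzMzMzMRERERERERERERERERERERERERERERERERMzMzMzMzMxEREREREREREREREREREREREREREREREREzMzMzMzMzEREREREREREREREREREREREREREREREREzMzMzMzMzEREREREREREREREREREREREREREREREREzMzMzMzMzMREREREREREREREREREREREREREREREREzMzMzMzMzMREREREREREREREREREREREREREREREREzMzMzMzMzMxEREREREREREREREREREREREREREREREzMzMzMzMzMzEREREREREREREREREREREREREREREREzMzMzMzMzMzMREREREREREREREREREREREREREREREzMzMzMzMzMzMREREREREREREREREREREREREREREREzMzMzMzMzMzMxEREREREREREREREREREREREREREREzMzMzMzMzMzMzEREREREREREREREREREREREREREREzMzMzMzMzMzMzMREREREREREREREREREREREREREREzMzMzMzMzMzMzMxERERERERERERERERERERERERERETMzMzMzMzMzMzMzERERERERERERERERERERERERERERMzMzMzMzMzMzMzMRERERERERERERERERERERERERERMzMzMzMzMzMzMzMxEREREREREREREREREREREREREREzMzMzMzMzMzMzMzERERERERERERERERERERERERERETMzMzMzMzMzMzMzMRERERERERERERERERERERERERERMzMzMzMzMzMzMzMxEREREREREREREREREREREREREREzMzMzMzMzMzMzMzERERERERERERERERERERERERERETMzMzMzMzMzMzMzMRERERERERERERERERERERERERERMzMzMzMzMzMzMzMxEREREREREREREREREREREREREREzMzMzMzMzMzMzMzERERERERERERERERERERERERERETMzMzMzMzMzMzMzMREREREREREREREREREREREREREREzMzMzMzMzMzMzMxERERERERERERERER"/>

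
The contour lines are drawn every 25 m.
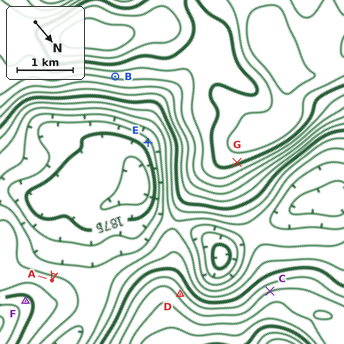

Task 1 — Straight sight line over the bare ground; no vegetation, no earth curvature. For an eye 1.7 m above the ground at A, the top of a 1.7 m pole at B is in view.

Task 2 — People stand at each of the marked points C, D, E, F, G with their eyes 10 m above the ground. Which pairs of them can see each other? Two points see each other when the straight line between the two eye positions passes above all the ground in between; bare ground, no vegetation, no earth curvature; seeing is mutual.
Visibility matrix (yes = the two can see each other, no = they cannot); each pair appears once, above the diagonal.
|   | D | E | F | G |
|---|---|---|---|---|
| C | yes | no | no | yes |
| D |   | yes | no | yes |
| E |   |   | yes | no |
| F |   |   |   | yes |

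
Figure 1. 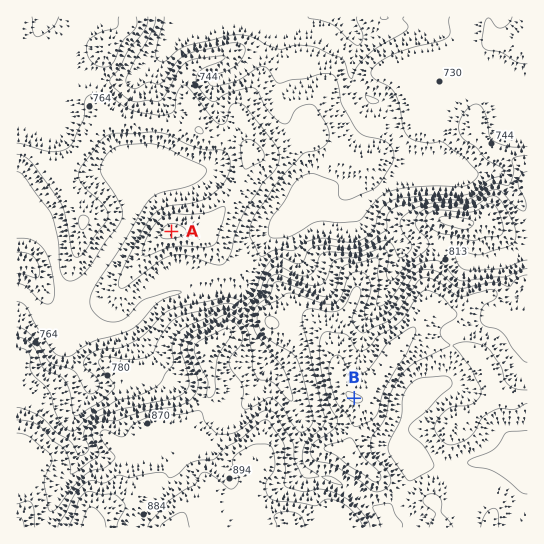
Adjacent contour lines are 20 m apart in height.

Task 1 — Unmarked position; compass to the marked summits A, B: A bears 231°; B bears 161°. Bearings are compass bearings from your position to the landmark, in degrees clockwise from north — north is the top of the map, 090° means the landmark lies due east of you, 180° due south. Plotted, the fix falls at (269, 152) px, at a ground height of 775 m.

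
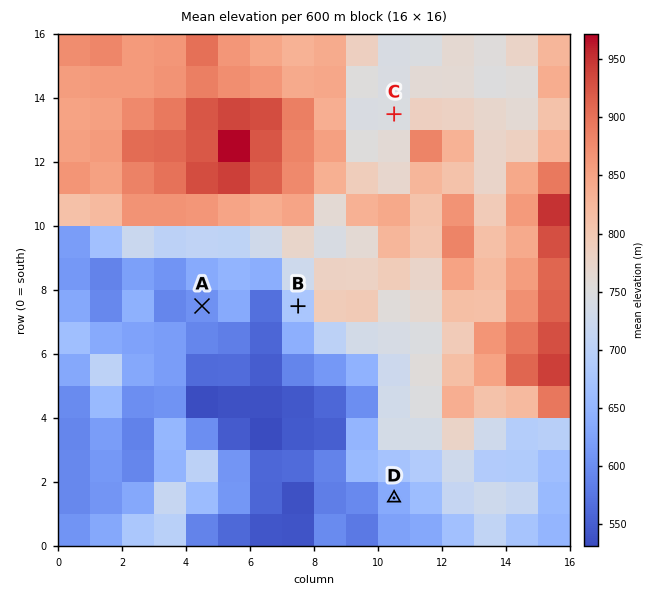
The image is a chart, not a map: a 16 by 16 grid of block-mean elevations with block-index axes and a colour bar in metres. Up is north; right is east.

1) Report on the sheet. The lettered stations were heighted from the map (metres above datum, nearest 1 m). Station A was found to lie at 595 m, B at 674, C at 743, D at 633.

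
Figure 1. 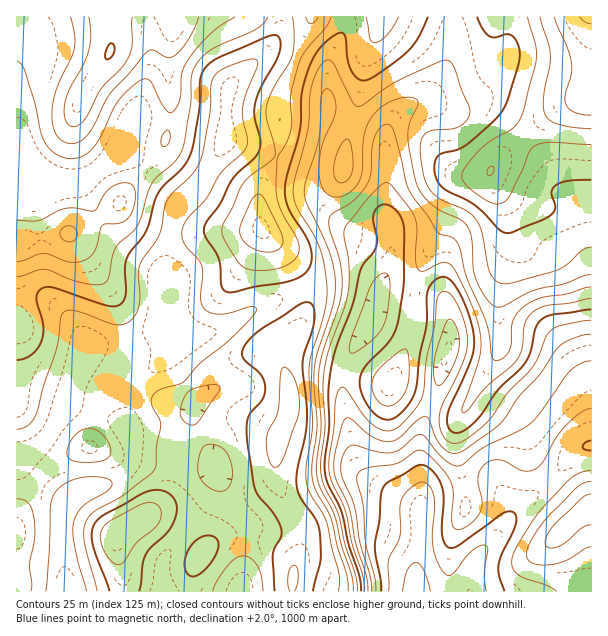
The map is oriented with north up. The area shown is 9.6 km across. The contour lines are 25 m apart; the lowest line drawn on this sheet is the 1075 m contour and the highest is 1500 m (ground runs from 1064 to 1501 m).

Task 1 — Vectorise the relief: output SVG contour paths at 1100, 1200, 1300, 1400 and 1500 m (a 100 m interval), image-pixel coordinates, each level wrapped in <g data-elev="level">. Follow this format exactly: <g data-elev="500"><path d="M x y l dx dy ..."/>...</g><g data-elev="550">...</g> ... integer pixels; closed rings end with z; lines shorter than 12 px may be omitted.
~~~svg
<g data-elev="1100"><path d="M389 591l-1-30 12-25 1-35 3-6 5-6 7-5 6-2 7 4 5 9 1 12-2 36 2 12 5 12 6 7 4 1 5-3 17-21 8-5 6 0 2 5-4 24 2 16"/></g><g data-elev="1200"><path d="M368 591l-1-13-11-35-7-34-12-27-3-11 1-19 7-28 3-5 3-1 3 1 23 19 15 4 9-3 19-19 5-3 4 0 3 3 6 17 6 9 9 7 9 0 42-30 17-25 21-23 21-29 15-8 16-4"/><path d="M591 494l-9 4-27 26-8 12-2 9 6 3 8-2 8-5 15-13 9-3"/><path d="M437 385l-3-11 1-18 11-33 4-4 5 5 3 7 1 10 0 9-4 12-8 15-6 7z"/></g><g data-elev="1300"><path d="M353 591l-1-15-10-30-7-28-14-29-4-12 0-15 4-36-3-49 4-21 17-50 3-18-1-24-11-34-1-11 4-6 21-13 13-15 4-12 2-30 5-13 8-6 3 0 3 3 7 24 7 31 4 10 18 24 10 17 14 4 6 6 9 35 20 46 4 30 3 6 3 1 4-2 8-7 2-8 2-23 4-7 8-8 15-8 27-4 24-7"/></g><g data-elev="1400"><path d="M294 591l3-7 1-9-1-7-3-3-3 2-3 7 0 10 2 7"/><path d="M116 564l4 0 3-2 13-19 22-19 3-11-1-4-3-5-7-2-9 2-30 16-8 7-3 9 2 10 6 12z"/><path d="M273 467l5 0 4-7 15-41 2-9 0-14-3-14-5-9-6-6-3 1-1 5-3 40-9 17-3 8 2 18z"/><path d="M17 277l27-8 39 14 15 2 8-3 3-6 6-27 4-6 14-12 5-7 14-40 6-8 16-14 8-12 9-45 0-28 5-12 7-9 7-6 45-20 9-7 4-6"/><path d="M292 17l2 21-2 18-20 36-6 16 1 11 7 25 1 11-4 6-20 14-8 8-21 45 2 11 13 22 6 6 8 3 16 0 14-2 12-7 5-7 1-6-1-8-15-25-6-15-1-14 1-27 10-17 4-11 1-11-1-24 8-34 8-14 19-21 5-10"/><path d="M366 17l4 22 2 3 3 1 6-3 6-5 11-18"/><path d="M527 17l8 27 1 13-14 57-3 8-6 6-24 14-13 11-13 18-1 5 1 4 6 8 16 11 9 5 7-1 5-2 4-6 13-27 6-16 5-6 8-3 9-1 40 2"/></g><g data-elev="1500"><path d="M106 59l4-1 3-4 2-6-2-4-3 0-3 4-2 6z"/></g>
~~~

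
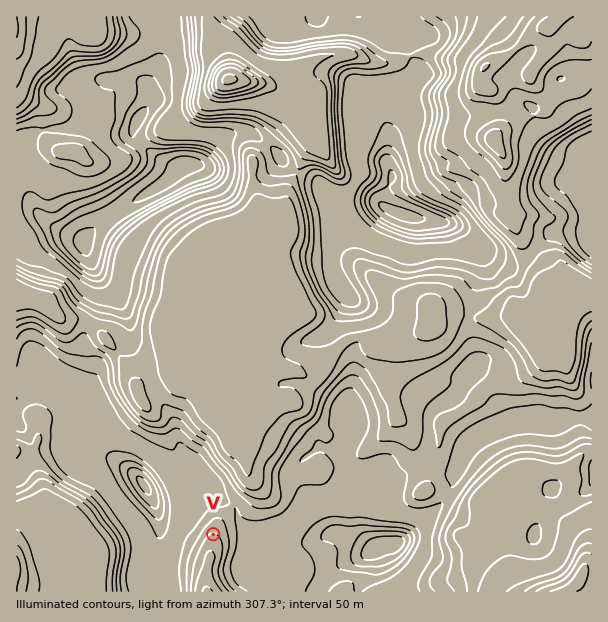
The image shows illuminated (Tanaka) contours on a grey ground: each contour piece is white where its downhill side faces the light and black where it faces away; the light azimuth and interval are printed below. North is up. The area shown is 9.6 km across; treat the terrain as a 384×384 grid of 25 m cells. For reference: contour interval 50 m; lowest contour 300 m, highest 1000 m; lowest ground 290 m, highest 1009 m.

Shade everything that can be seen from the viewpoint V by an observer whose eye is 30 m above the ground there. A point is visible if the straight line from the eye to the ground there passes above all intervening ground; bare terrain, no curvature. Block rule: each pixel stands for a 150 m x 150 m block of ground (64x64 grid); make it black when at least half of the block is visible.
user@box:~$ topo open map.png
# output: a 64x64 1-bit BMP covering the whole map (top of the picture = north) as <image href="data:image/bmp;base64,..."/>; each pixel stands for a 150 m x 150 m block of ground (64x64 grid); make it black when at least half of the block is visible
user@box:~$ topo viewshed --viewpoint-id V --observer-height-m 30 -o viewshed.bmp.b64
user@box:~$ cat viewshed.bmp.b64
<image width="64" height="64" href="data:image/bmp;base64,Qk0+AgAAAAAAAD4AAAAoAAAAQAAAAEAAAAABAAEAAAAAAAACAAATCwAAEwsAAAIAAAAAAAAA////AAAAAADAfwQfP////MB/AD8f///+wH+AP4///z7Af8A/gH/+HoB/xD8gP/gPgH/2fxA/+A8A//7/BP/8DwH/fv+P//IPAf59////8A8D/n/5///4Aw/8f/D//HIAH/x/4H/8MAAf+P/AP/wcAB///8AP/B4AP///wAf+HwD///+AA/oPAL///gAB8gYAP//+AAHwAAA///wAAOAAAD//+AAAwAAPH//wAADAAA4fwfAAAEAD/v/B4AAAQAP8/4GAAAAAA/z/gAAAADgB+P8AAAAAHgH4/wAAAAAPAcj+AAAAAA8H0P4AAAAADh+Q/gAAAAAEH7D8AAAAAAAPIPgAAAAAAAcgyAAAAAAAAgAAAAAAAAAAAAAAAAAAAAAAAAAAAAAAAAAAAAAAAAAAAAAAAAAAAAAAAAAAAAAAAAAAAAAAAAAAAAAAAAAAAAAAAAAAAAAAAAAAAAAAAAAAAAAAAAAAAAAAAAAAAAAAAAAAAAAAAAAAAAAAAAAAAAAAAAAAAAAAAAAAAAAAAAAAAAAAAAAAAAAAAAAAAAAAAAAAAAAAAAAAAAAAAAAAAAAAAAAAAAAAAAAAAAAAAAAAAAAAAAAAAAAAAAAAAAAAAAAAAAAAAAAAAAAAAAAAAAAAgAAAAAAAAACAAAAAAAAAAIAAAAAAAAAAgAAAAAAAAACAAAAAAAAAAA=="/>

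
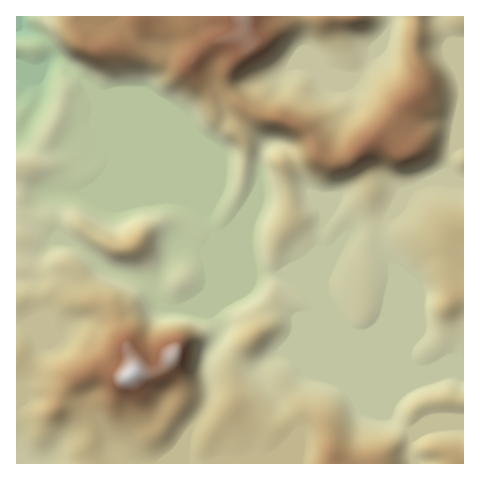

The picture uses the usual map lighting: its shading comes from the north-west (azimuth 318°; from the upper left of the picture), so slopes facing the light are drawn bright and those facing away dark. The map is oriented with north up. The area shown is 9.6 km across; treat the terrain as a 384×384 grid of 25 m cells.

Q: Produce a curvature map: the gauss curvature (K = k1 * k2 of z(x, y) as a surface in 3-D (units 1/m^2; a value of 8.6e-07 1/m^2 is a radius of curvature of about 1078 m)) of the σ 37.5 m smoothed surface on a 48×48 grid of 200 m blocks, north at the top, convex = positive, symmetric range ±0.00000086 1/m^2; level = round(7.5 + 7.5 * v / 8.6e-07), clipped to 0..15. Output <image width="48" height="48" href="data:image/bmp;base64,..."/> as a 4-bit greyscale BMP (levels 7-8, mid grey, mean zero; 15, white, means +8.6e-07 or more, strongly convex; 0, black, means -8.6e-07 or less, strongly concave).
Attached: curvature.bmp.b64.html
<image width="48" height="48" href="data:image/bmp;base64,Qk32BAAAAAAAAHYAAAAoAAAAMAAAADAAAAABAAQAAAAAAIAEAAATCwAAEwsAABAAAAAAAAAAAAAAABEREQAiIiIAMzMzAERERABVVVUAZmZmAHd3dwCIiIgAmZmZAKqqqgC7u7sAzMzMAN3d3QDu7u4A////AId4iHd4h3d4eId4h3d3eHaIh2eZh3mWd4d3h4h4h3d3d3eIh3h3d4iLpmeKiEi5h4eIiHiIh3eId3iIh4iId4h3eJh4dXWIh4iHiId3d4eKiIeHd3d4iIhmeId4Y3d3eHd1d3d3d4d4Z3d3d3d3d4d4iIiJlXiId3Zq5neHeHZneHaHiHd3d4aIiJiIeJiIh3mYh4hniHdpiJVoiYd4h4eId4iHdph4hoiHZXmoV3h7ppZoeId3dnd3d3iId2eIpod3d4eHnJd4g1Z4d3h3h4h3d3iIh3eHaYd3epdibdhFhTh4h4iIiIiHd4iIiHeHeIdmaHiWh6hkmmuIh3h3h3iIiIiIh3d3h5eHiXd1dld475mXdWZod3iIiIiIh3iHiIiIiXeXjIYX36eHdpl4h4iIiIiIh3h3iHeHh3eInsUGr+AniL2Hd3iIh3d4h3h3d3d3eIiIRpd4eFEmh3qYd3iId3d3iIh2eHeHeImHRDfcdDd3d3d4eId3d4h3iIdmaYiId3h3iGe5h3eHd4d2eHd3eIiHiIdst5d3eHh4qIZ3d3d3d4d4h3d3eIiIiIiJlod4d3d3l2Z3iHd3eIl4h3d3iIh4eImWd3eHeHZnh3eHiYd3iIh3d3h3iIiHeIh3eId3eIeJiHdneId3iIh1eIiHeIiHd4d3eId3mpeGV2VWd3d3iId4eHeHeIiIh3d3eHeHeGZ3utlXh3eIiHd4eHeHd4d3d4h3eIh4d3d3de+IiHd3iHeIiHeHeId3eIeIiIh4h3dWiJx4iHh3eHd5iHd4iId3eId4h3d3drl5qHlVd3h3d4d4iId4eId3eHeIh3d3ZpeIiHZmd3eHh3d3eYd4d4d3eIiIh3d4d3eIiHeHd3eHd3iIeHd4h3d3eIeIh4iIh3d4h3eHd3d4d3eIZ4h3iHiHd3d3eGeIh4d3iIiIiIiIh3eIZZlmmXiHiHd3eHeId4h3iIiIiIiIh4eHVphVaDV4hWd3d4h3d3eHeIiIiIiIiImop0aMyGmqQ0Znh4iId3iHeIiIiIiIhzha8gznVKd2v8hEW4ZniHh3eIiIiIiIuVckeIundbtBar6UZ5h4iIh4eIiIiHd4h5jt3UB4h5uWeIynd4iId3d3iIiIiHdne2OLljN4h3iGh3eHeHd3h3iHiIiIiIaHVlV3mKh4iIhld2ZHmId3iHh4iIiIiJiZl4Za13d3eJl2Z3eHd3eId3d4iIh3iIhnanZ3dneHd4eHiJmYd3d4eHd3iIh1iXZHU4h4lneIiIiHiKiIZ4iIiXh2eImmeHZoJOl4l4iIiIh3h2eoV3iIiFdjaHnHebeHVad5h3d3d3d3h1rXV4d3dlRnh4dUK/iHind3eHd3d3d4mIqWd4d4smjseYVHRrl6eomFaIh3eIiImEOZiHqVefu4mnd4h3dHZ4rJeZh3d4iIiES6iHdFabeIh1eIiGeIh3isabtmZ4d4h5l4h7V1d2eId2h3d3eId3d4RWeHd2RHd8pVaGmFeXiIh5p3d4eHeJh4dgDNKvw0ihWXeQ=="/>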